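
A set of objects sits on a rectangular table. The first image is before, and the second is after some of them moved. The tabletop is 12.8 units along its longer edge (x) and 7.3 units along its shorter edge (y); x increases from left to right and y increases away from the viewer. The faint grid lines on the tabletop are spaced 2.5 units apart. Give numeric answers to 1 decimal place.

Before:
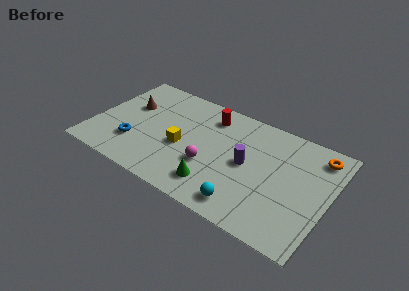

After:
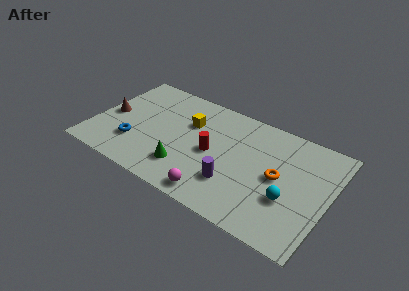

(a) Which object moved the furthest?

the orange torus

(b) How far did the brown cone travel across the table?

1.4

The brown cone moved from about (1.7, 4.6) to (0.8, 3.5), a distance of √(0.9² + 1.1²) ≈ 1.4.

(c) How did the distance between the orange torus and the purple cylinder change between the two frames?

-1.5

They were about 4.2 units apart before and 2.7 after — 1.5 units closer together.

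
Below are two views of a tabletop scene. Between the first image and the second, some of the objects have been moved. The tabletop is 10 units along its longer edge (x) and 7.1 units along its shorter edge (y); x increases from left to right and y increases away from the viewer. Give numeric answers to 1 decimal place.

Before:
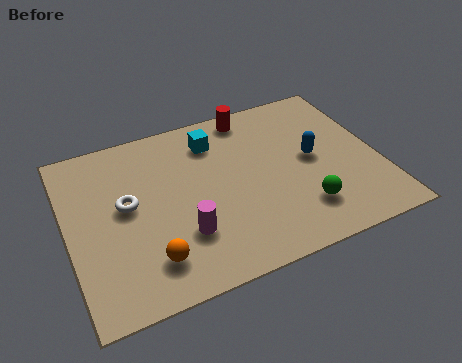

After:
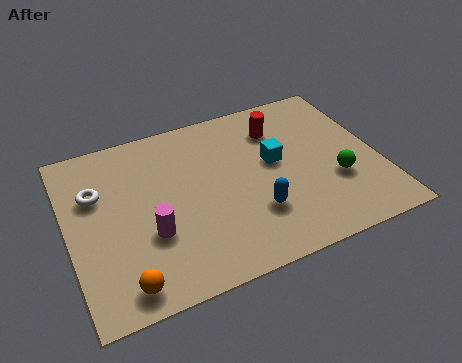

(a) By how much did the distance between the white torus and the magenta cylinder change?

+0.3

Before: roughly 2.4 units apart; after: 2.7. That's 0.3 units further apart.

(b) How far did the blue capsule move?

2.6

The blue capsule moved from about (7.9, 3.7) to (5.8, 2.1), a distance of √(2.1² + 1.6²) ≈ 2.6.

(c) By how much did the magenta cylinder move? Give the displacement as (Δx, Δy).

(-1.0, 0.4)

The magenta cylinder started near (3.5, 2.1) and ended near (2.5, 2.5).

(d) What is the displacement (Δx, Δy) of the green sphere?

(1.2, 0.8)

The green sphere started near (7.3, 1.7) and ended near (8.5, 2.5).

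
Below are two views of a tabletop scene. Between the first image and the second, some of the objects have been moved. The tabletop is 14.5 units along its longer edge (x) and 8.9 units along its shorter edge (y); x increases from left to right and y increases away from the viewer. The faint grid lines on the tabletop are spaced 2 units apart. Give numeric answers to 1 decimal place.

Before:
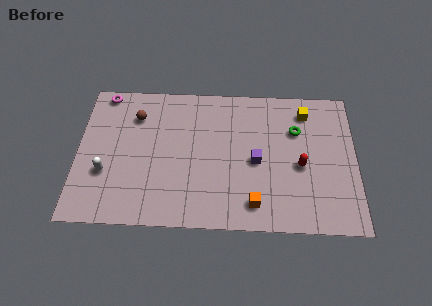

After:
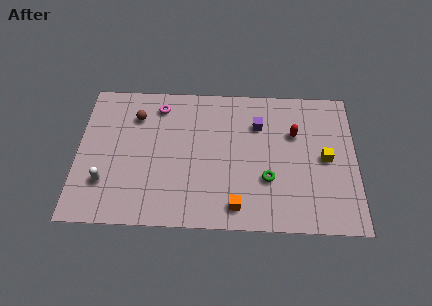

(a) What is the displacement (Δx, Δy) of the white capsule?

(0.0, -0.6)

From the two frames, the white capsule sits at roughly (1.5, 3.1) before and (1.5, 2.5) after.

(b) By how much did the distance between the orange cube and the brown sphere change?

-0.5

The distance was about 8.1 in the first image and 7.6 in the second, so they moved 0.5 units closer together.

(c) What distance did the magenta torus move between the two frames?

3.0

The magenta torus was near (1.3, 8.1) before and (4.2, 7.4) after, so it travelled √(2.9² + 0.7²) ≈ 3.0 units.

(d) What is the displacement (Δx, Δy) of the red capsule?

(-0.3, 2.0)

The red capsule started near (11.6, 3.9) and ended near (11.3, 5.9).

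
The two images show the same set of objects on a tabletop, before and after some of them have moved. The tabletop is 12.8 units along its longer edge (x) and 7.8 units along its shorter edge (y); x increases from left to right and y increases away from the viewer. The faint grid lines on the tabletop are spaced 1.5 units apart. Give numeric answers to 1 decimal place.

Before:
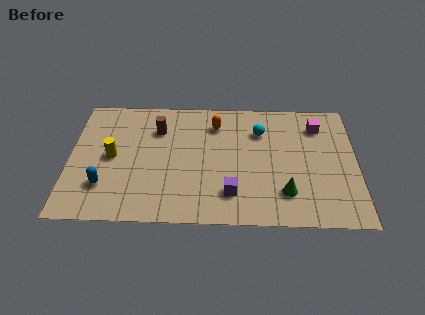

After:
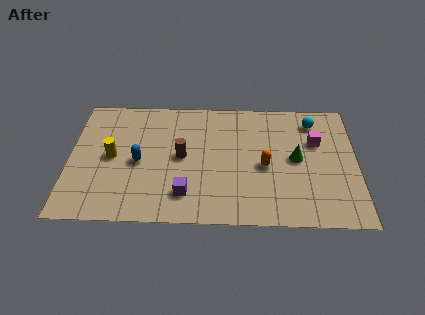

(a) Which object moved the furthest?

the orange capsule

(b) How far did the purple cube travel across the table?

2.0

From (7.2, 1.8) to (5.2, 1.7), the purple cube covered √(2.0² + 0.1²) ≈ 2.0 units.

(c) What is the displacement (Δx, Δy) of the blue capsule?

(1.5, 1.5)

From the two frames, the blue capsule sits at roughly (1.6, 2.1) before and (3.1, 3.6) after.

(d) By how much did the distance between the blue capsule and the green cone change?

-1.0

They were about 8.0 units apart before and 7.0 after — 1.0 units closer together.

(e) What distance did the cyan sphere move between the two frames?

2.5

The cyan sphere moved from about (8.5, 5.7) to (10.9, 6.4), a distance of √(2.4² + 0.7²) ≈ 2.5.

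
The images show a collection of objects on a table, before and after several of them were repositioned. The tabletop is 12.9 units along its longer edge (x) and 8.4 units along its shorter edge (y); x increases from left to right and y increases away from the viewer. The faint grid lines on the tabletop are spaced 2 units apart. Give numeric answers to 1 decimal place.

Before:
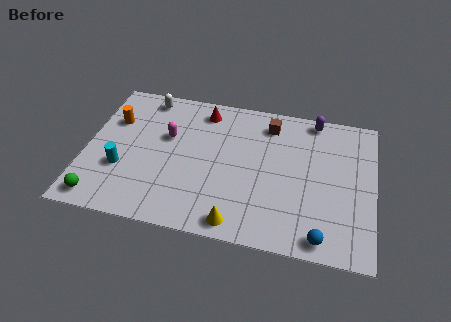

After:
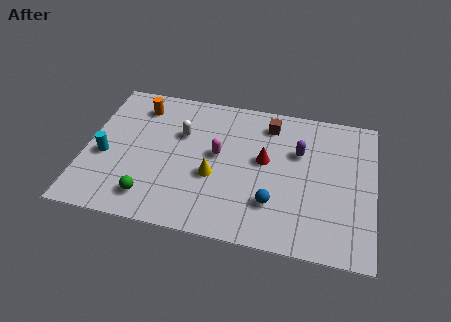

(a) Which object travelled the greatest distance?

the red cone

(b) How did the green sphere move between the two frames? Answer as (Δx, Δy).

(2.2, 0.5)

The green sphere started near (0.9, 1.0) and ended near (3.1, 1.5).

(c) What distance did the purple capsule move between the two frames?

2.2

The purple capsule moved from about (10.1, 7.6) to (9.5, 5.5), a distance of √(0.6² + 2.1²) ≈ 2.2.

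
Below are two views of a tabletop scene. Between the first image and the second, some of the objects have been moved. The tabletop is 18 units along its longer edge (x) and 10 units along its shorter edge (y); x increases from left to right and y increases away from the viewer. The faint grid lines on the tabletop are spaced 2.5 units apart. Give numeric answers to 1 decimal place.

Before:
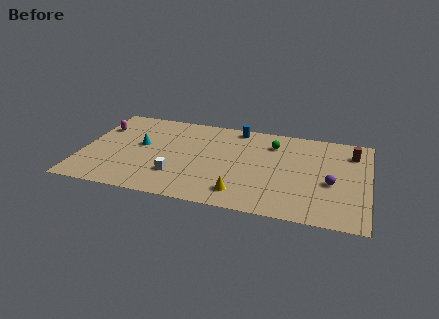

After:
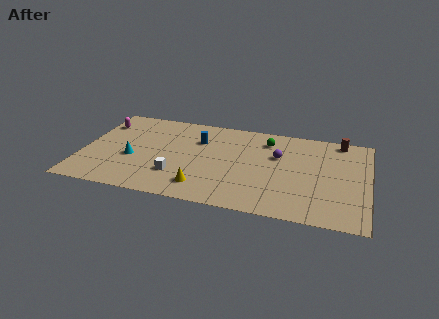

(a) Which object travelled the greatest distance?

the purple sphere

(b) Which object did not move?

the white cube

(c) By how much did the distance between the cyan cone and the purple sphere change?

-2.8

Before: roughly 12.2 units apart; after: 9.4. That's 2.8 units closer together.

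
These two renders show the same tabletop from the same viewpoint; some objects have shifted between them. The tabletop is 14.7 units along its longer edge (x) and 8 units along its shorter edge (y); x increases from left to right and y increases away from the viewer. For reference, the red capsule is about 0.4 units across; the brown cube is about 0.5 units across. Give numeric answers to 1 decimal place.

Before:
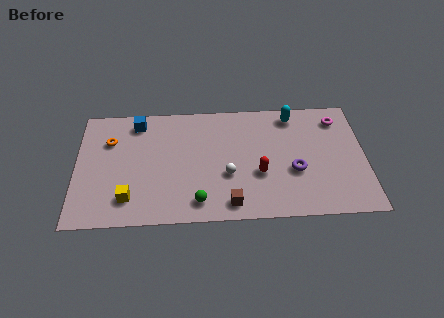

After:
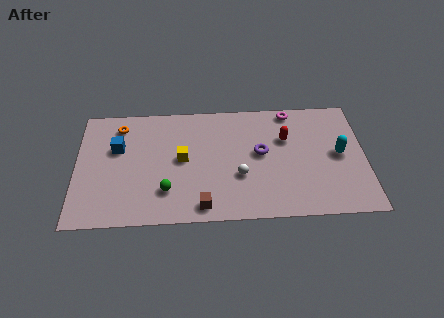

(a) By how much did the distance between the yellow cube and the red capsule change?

-1.3

They were about 6.7 units apart before and 5.4 after — 1.3 units closer together.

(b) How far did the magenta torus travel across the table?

2.5

The magenta torus moved from about (13.4, 6.5) to (11.0, 7.2), a distance of √(2.4² + 0.7²) ≈ 2.5.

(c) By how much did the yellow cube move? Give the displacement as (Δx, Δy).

(2.7, 2.5)

From the two frames, the yellow cube sits at roughly (2.7, 1.7) before and (5.4, 4.2) after.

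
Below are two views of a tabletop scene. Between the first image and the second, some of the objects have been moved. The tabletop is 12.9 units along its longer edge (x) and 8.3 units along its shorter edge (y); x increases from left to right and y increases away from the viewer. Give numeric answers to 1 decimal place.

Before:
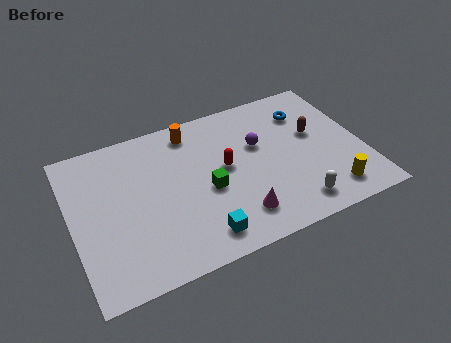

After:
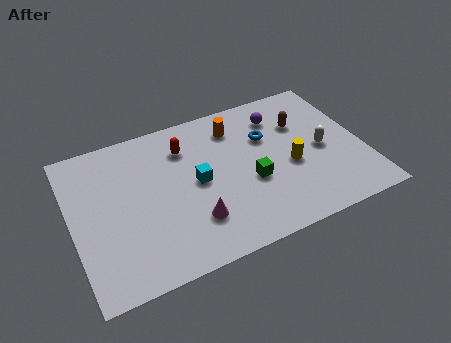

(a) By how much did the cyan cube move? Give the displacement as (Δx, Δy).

(0.2, 2.9)

The cyan cube started near (5.3, 1.3) and ended near (5.5, 4.2).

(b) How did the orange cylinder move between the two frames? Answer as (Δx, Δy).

(1.9, -0.5)

The orange cylinder started near (5.6, 7.1) and ended near (7.5, 6.6).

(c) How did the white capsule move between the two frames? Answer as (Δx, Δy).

(1.6, 2.6)

The white capsule started near (9.5, 1.3) and ended near (11.1, 3.9).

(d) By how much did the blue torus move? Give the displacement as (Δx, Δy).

(-1.9, -0.8)

The blue torus started near (10.7, 6.3) and ended near (8.8, 5.5).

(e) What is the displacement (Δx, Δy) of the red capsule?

(-1.6, 1.8)

The red capsule was at about (6.8, 4.5) and moved to about (5.2, 6.3).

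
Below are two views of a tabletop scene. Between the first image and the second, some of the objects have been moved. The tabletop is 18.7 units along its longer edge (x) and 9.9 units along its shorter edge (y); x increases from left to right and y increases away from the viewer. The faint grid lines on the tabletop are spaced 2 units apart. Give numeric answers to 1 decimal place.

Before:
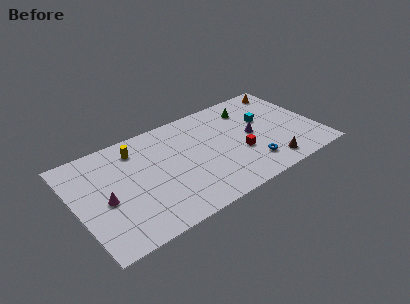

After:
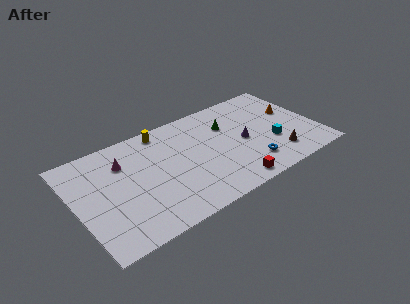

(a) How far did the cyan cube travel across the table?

2.6

The cyan cube moved from about (14.9, 6.1) to (15.1, 3.5), a distance of √(0.2² + 2.6²) ≈ 2.6.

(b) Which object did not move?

the blue torus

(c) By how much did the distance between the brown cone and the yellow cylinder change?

-1.0

They were about 11.4 units apart before and 10.4 after — 1.0 units closer together.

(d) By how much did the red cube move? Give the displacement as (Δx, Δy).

(-1.2, -2.6)

The red cube started near (12.5, 3.7) and ended near (11.3, 1.1).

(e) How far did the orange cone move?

2.6

The orange cone was near (17.2, 8.6) before and (17.2, 6.0) after, so it travelled √(0.0² + 2.6²) ≈ 2.6 units.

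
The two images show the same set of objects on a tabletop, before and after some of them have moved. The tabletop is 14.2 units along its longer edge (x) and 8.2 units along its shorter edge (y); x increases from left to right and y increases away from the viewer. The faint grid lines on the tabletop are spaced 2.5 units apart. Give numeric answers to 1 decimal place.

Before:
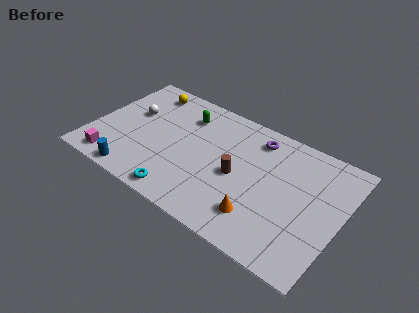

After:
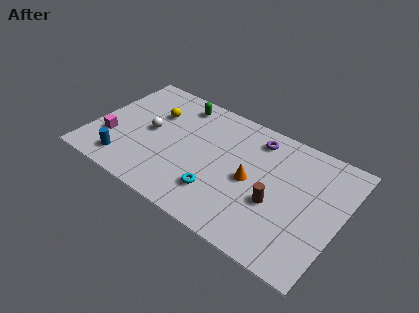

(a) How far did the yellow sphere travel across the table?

1.6

From (2.4, 7.0) to (3.2, 5.6), the yellow sphere covered √(0.8² + 1.4²) ≈ 1.6 units.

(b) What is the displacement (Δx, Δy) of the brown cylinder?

(2.3, -0.6)

From the two frames, the brown cylinder sits at roughly (8.4, 3.8) before and (10.7, 3.2) after.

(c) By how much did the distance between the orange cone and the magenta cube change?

-0.3

They were about 8.4 units apart before and 8.1 after — 0.3 units closer together.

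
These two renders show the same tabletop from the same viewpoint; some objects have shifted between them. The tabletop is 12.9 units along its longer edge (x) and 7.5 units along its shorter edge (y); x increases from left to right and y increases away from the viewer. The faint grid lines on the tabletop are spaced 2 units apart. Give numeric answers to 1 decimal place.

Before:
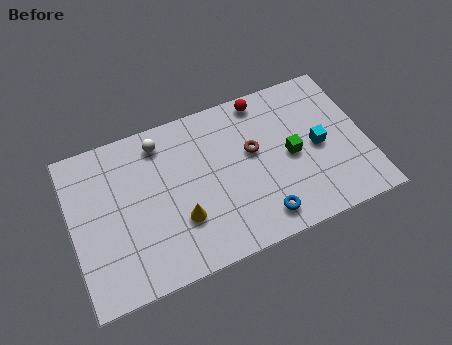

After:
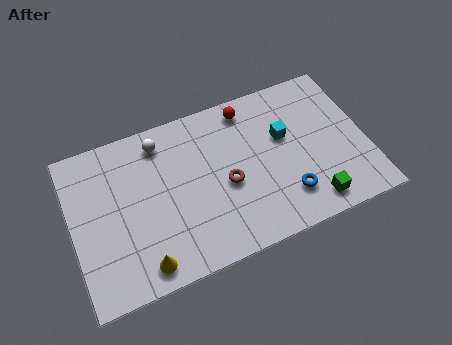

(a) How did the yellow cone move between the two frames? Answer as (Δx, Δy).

(-1.8, -1.4)

The yellow cone started near (4.6, 2.4) and ended near (2.8, 1.0).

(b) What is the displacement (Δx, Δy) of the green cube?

(0.6, -2.5)

From the two frames, the green cube sits at roughly (9.6, 3.6) before and (10.2, 1.1) after.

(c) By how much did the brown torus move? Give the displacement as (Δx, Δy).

(-1.3, -1.1)

The brown torus was at about (8.0, 4.4) and moved to about (6.7, 3.3).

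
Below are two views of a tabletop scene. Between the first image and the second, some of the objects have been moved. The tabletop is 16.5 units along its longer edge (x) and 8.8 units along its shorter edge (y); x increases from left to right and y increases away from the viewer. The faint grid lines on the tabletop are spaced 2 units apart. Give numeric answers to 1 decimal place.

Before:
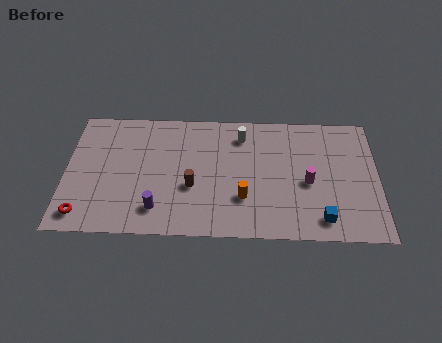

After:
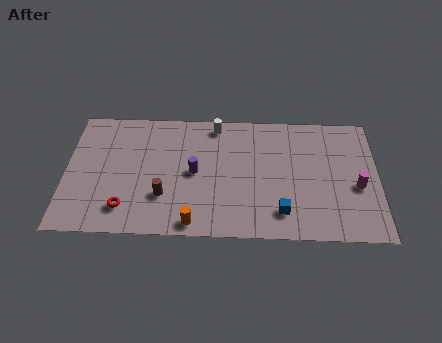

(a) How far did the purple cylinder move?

3.2

The purple cylinder was near (4.9, 1.8) before and (6.8, 4.4) after, so it travelled √(1.9² + 2.6²) ≈ 3.2 units.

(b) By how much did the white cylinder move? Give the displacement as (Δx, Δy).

(-1.4, 0.7)

The white cylinder started near (9.3, 7.1) and ended near (7.9, 7.8).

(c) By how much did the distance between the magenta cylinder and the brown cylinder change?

+4.1

Before: roughly 6.1 units apart; after: 10.2. That's 4.1 units further apart.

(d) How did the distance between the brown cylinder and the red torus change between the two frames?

-3.9

They were about 6.1 units apart before and 2.2 after — 3.9 units closer together.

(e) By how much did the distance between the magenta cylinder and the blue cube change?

+1.8

Before: roughly 2.6 units apart; after: 4.4. That's 1.8 units further apart.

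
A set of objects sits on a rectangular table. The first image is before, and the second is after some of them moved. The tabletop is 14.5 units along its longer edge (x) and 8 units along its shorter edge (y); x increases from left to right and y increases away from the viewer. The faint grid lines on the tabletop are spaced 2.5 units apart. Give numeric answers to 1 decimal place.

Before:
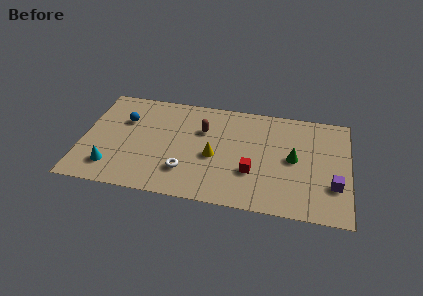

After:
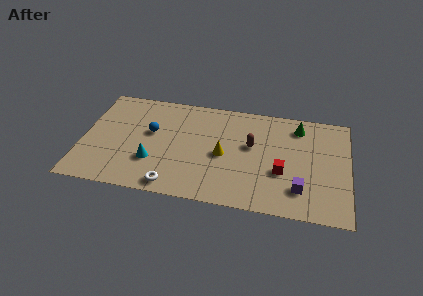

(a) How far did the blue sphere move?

1.7

The blue sphere was near (2.2, 5.4) before and (3.7, 4.7) after, so it travelled √(1.5² + 0.7²) ≈ 1.7 units.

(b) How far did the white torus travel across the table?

1.3

The white torus moved from about (5.7, 2.1) to (5.1, 0.9), a distance of √(0.6² + 1.2²) ≈ 1.3.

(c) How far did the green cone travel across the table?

2.5

The green cone moved from about (11.5, 4.1) to (11.7, 6.6), a distance of √(0.2² + 2.5²) ≈ 2.5.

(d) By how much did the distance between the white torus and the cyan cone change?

-2.0

The distance was about 4.0 in the first image and 2.0 in the second, so they moved 2.0 units closer together.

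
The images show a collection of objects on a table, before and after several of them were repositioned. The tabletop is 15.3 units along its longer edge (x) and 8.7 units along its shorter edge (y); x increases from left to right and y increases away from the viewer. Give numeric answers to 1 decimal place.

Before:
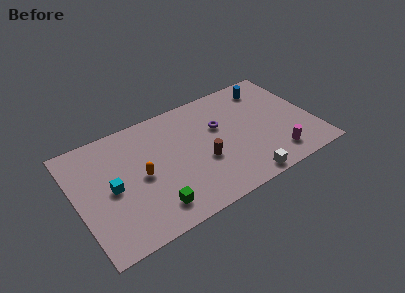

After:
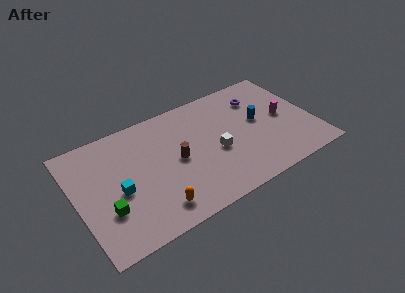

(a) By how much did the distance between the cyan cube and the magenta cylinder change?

+0.3

Before: roughly 10.6 units apart; after: 10.9. That's 0.3 units further apart.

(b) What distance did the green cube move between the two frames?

3.0

The green cube was near (4.5, 1.6) before and (1.7, 2.8) after, so it travelled √(2.8² + 1.2²) ≈ 3.0 units.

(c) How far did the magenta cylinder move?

3.0

From (12.5, 1.6) to (13.5, 4.4), the magenta cylinder covered √(1.0² + 2.8²) ≈ 3.0 units.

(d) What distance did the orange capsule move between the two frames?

2.7

The orange capsule moved from about (4.1, 4.2) to (4.6, 1.5), a distance of √(0.5² + 2.7²) ≈ 2.7.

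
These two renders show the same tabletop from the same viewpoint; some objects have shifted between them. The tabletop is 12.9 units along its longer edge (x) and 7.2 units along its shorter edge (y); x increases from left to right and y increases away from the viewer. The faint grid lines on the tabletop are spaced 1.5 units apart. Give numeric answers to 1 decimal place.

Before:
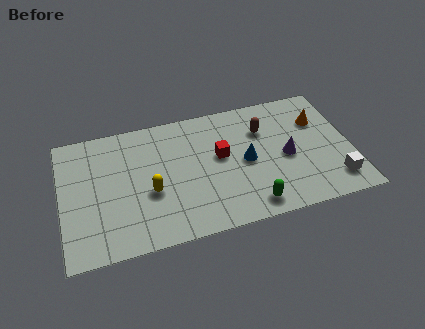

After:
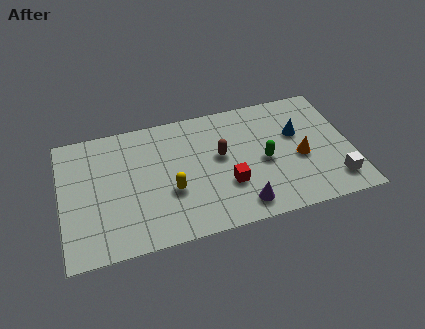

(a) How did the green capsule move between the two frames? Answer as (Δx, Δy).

(0.8, 2.3)

The green capsule was at about (8.2, 1.0) and moved to about (9.0, 3.3).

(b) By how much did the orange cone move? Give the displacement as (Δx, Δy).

(-1.0, -1.9)

The orange cone started near (11.6, 5.0) and ended near (10.6, 3.1).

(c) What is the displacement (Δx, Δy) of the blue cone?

(2.4, 1.0)

From the two frames, the blue cone sits at roughly (8.2, 3.5) before and (10.6, 4.5) after.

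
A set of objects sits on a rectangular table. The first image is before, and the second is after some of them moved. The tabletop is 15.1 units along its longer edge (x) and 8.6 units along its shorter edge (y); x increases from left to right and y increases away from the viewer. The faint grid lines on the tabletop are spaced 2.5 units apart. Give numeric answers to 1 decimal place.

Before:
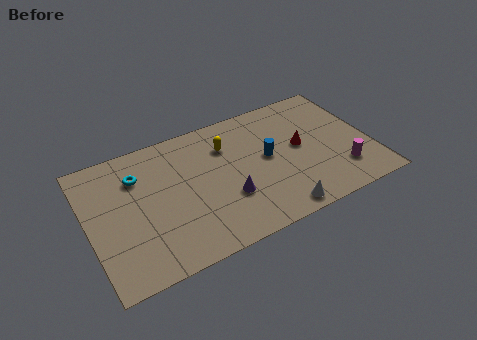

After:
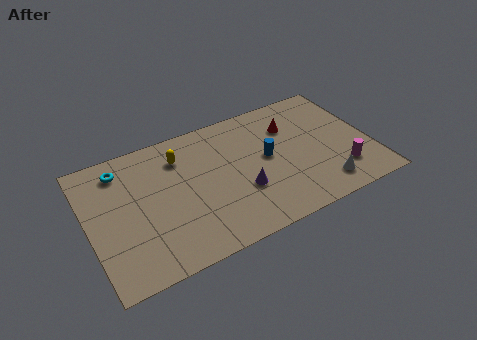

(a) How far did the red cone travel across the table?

1.6

The red cone moved from about (11.4, 4.6) to (11.1, 6.2), a distance of √(0.3² + 1.6²) ≈ 1.6.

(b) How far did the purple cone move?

0.8

The purple cone was near (7.2, 2.9) before and (8.0, 3.0) after, so it travelled √(0.8² + 0.1²) ≈ 0.8 units.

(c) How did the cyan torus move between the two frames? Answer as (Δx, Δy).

(-0.8, 0.8)

The cyan torus was at about (2.8, 6.3) and moved to about (2.0, 7.1).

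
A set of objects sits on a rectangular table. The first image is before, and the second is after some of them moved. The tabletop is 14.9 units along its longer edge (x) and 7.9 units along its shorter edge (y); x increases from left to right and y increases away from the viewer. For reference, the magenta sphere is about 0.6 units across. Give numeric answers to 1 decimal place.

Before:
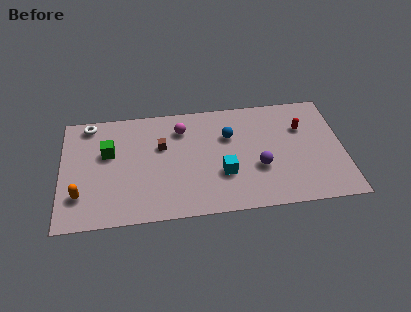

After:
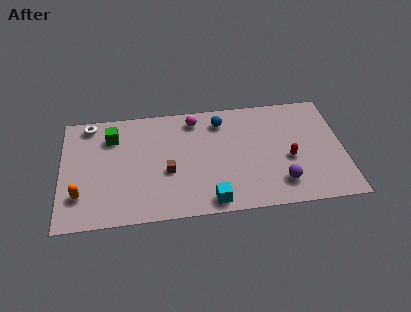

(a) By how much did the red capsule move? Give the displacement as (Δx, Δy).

(-0.8, -2.1)

From the two frames, the red capsule sits at roughly (12.8, 5.4) before and (12.0, 3.3) after.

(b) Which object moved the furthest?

the red capsule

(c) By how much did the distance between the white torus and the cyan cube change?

+0.6

They were about 8.2 units apart before and 8.8 after — 0.6 units further apart.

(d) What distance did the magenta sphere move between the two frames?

0.9

The magenta sphere moved from about (6.4, 6.1) to (7.1, 6.7), a distance of √(0.7² + 0.6²) ≈ 0.9.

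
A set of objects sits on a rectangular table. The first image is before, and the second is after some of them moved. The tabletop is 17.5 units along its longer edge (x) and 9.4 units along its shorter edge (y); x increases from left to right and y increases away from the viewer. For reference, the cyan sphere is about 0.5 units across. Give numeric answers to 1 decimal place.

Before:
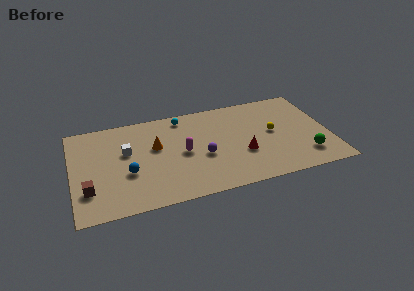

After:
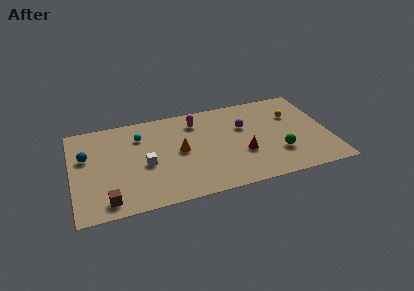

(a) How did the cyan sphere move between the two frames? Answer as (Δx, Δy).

(-3.0, -1.2)

The cyan sphere was at about (7.7, 8.2) and moved to about (4.7, 7.0).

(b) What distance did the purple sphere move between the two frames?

3.7

The purple sphere moved from about (8.8, 3.9) to (11.8, 6.1), a distance of √(3.0² + 2.2²) ≈ 3.7.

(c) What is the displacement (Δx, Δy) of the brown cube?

(1.2, -1.3)

The brown cube was at about (1.0, 2.6) and moved to about (2.2, 1.3).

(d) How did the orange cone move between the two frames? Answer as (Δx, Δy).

(1.6, -0.9)

The orange cone started near (5.7, 5.7) and ended near (7.3, 4.8).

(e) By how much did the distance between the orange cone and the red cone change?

-1.8

They were about 6.2 units apart before and 4.4 after — 1.8 units closer together.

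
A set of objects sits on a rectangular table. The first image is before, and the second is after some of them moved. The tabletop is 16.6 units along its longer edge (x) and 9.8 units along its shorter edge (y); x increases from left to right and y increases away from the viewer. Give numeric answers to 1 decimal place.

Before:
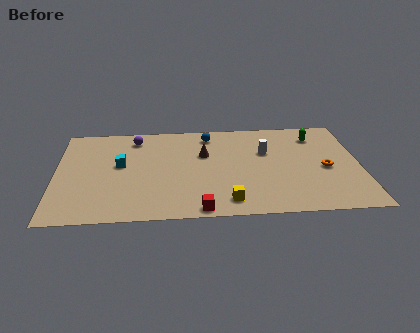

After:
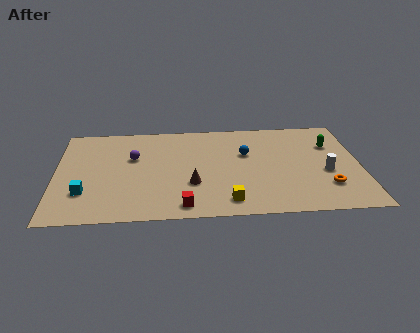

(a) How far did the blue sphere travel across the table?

2.9

The blue sphere was near (8.4, 8.3) before and (10.4, 6.2) after, so it travelled √(2.0² + 2.1²) ≈ 2.9 units.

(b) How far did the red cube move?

1.0

The red cube moved from about (7.8, 0.8) to (6.9, 1.2), a distance of √(0.9² + 0.4²) ≈ 1.0.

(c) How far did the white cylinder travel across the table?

3.9

The white cylinder was near (11.5, 6.3) before and (14.7, 4.0) after, so it travelled √(3.2² + 2.3²) ≈ 3.9 units.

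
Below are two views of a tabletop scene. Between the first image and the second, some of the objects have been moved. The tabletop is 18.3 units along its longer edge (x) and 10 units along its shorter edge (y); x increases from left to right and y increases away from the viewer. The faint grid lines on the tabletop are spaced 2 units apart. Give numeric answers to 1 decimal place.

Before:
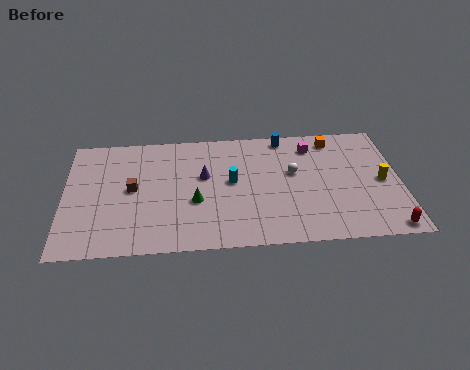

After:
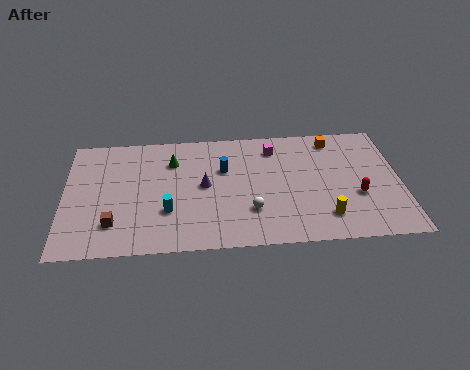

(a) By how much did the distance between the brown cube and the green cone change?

+2.3

Before: roughly 3.6 units apart; after: 5.9. That's 2.3 units further apart.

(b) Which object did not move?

the orange cube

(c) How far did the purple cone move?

0.8

From (7.6, 6.0) to (7.6, 5.2), the purple cone covered √(0.0² + 0.8²) ≈ 0.8 units.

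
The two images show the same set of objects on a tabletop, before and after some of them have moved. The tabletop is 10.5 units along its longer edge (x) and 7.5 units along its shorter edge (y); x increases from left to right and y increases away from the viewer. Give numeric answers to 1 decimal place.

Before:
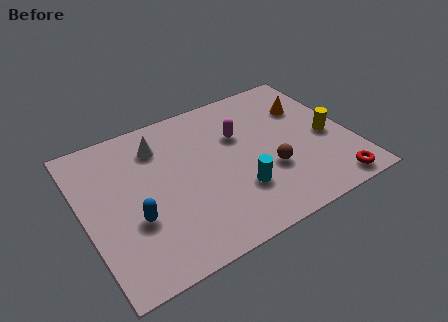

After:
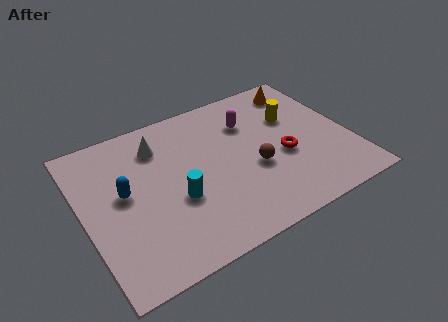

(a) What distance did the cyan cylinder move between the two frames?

2.4

The cyan cylinder moved from about (5.8, 2.2) to (3.5, 2.9), a distance of √(2.3² + 0.7²) ≈ 2.4.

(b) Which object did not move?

the white cone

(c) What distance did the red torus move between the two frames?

2.7

From (9.3, 0.8) to (7.8, 3.1), the red torus covered √(1.5² + 2.3²) ≈ 2.7 units.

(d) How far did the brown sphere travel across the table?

0.6

The brown sphere was near (7.1, 2.6) before and (6.6, 3.0) after, so it travelled √(0.5² + 0.4²) ≈ 0.6 units.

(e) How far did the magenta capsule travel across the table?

0.7

From (6.3, 4.9) to (6.8, 5.4), the magenta capsule covered √(0.5² + 0.5²) ≈ 0.7 units.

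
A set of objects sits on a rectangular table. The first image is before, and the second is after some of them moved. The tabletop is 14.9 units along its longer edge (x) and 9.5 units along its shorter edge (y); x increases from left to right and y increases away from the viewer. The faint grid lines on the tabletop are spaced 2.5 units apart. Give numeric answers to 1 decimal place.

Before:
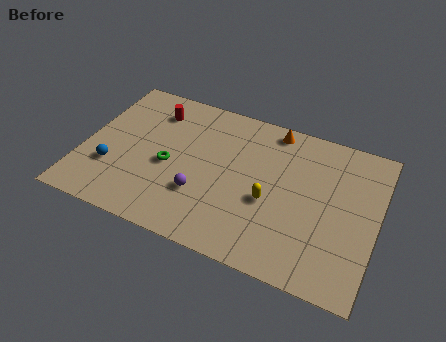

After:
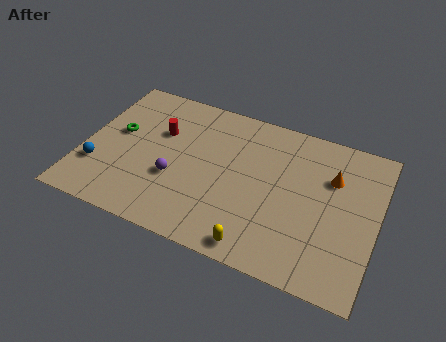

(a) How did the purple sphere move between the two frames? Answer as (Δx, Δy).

(-1.4, 0.5)

The purple sphere was at about (6.2, 3.0) and moved to about (4.8, 3.5).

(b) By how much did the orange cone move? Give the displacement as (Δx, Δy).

(3.2, -2.0)

From the two frames, the orange cone sits at roughly (9.3, 8.5) before and (12.5, 6.5) after.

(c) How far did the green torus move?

3.0

The green torus was near (4.4, 4.2) before and (1.6, 5.4) after, so it travelled √(2.8² + 1.2²) ≈ 3.0 units.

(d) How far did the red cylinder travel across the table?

1.4

The red cylinder moved from about (3.2, 7.5) to (3.7, 6.2), a distance of √(0.5² + 1.3²) ≈ 1.4.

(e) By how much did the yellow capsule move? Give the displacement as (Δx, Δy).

(-0.3, -2.9)

From the two frames, the yellow capsule sits at roughly (9.6, 3.9) before and (9.3, 1.0) after.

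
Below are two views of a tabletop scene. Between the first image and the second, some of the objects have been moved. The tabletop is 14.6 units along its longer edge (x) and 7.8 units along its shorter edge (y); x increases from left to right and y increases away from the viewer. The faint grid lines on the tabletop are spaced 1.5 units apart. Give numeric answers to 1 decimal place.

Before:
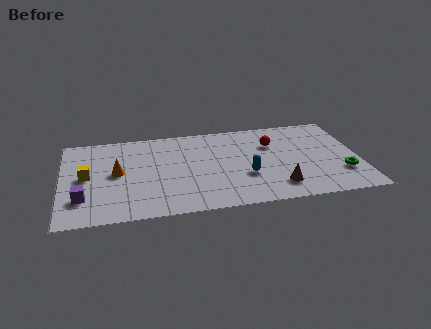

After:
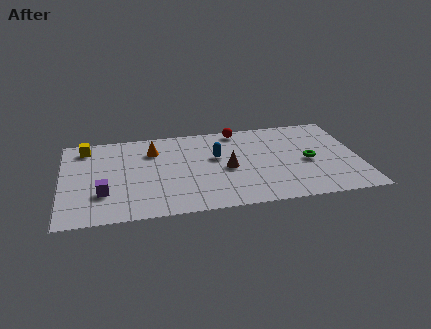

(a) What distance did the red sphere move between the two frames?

2.3

The red sphere was near (10.4, 5.4) before and (8.8, 7.0) after, so it travelled √(1.6² + 1.6²) ≈ 2.3 units.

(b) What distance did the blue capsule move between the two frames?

2.4

The blue capsule moved from about (9.0, 2.8) to (7.6, 4.7), a distance of √(1.4² + 1.9²) ≈ 2.4.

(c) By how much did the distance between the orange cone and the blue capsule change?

-3.1

They were about 6.4 units apart before and 3.3 after — 3.1 units closer together.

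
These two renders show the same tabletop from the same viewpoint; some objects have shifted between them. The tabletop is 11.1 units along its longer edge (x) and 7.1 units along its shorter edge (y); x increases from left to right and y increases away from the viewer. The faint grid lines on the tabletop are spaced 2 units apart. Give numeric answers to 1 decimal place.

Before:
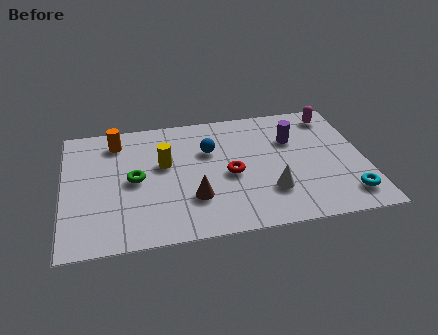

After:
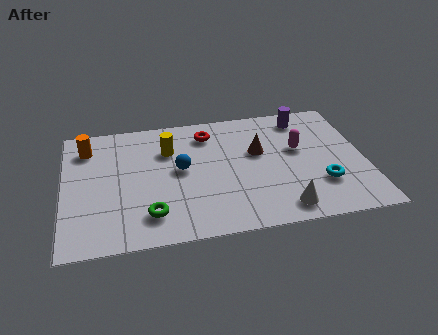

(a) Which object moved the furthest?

the brown cone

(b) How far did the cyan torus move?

1.2

The cyan torus was near (10.3, 1.3) before and (9.4, 2.1) after, so it travelled √(0.9² + 0.8²) ≈ 1.2 units.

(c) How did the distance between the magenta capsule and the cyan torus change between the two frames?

-2.5

They were about 4.7 units apart before and 2.2 after — 2.5 units closer together.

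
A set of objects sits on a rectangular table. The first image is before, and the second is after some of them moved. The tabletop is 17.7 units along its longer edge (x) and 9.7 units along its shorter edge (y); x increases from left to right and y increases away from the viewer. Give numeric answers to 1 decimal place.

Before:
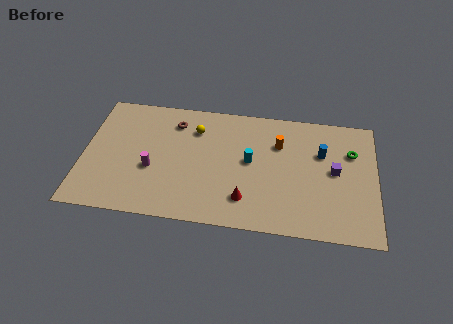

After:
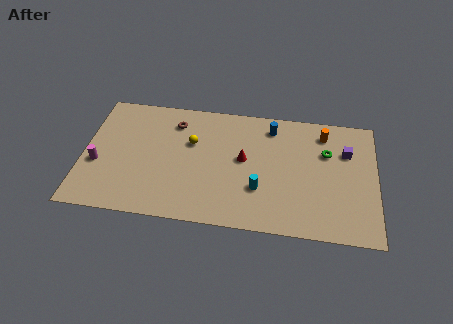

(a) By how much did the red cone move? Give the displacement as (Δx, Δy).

(-0.2, 3.1)

From the two frames, the red cone sits at roughly (9.9, 2.2) before and (9.7, 5.3) after.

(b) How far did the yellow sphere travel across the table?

1.1

The yellow sphere moved from about (6.7, 7.3) to (6.5, 6.2), a distance of √(0.2² + 1.1²) ≈ 1.1.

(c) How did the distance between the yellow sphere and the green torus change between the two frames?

-1.3

Before: roughly 9.5 units apart; after: 8.2. That's 1.3 units closer together.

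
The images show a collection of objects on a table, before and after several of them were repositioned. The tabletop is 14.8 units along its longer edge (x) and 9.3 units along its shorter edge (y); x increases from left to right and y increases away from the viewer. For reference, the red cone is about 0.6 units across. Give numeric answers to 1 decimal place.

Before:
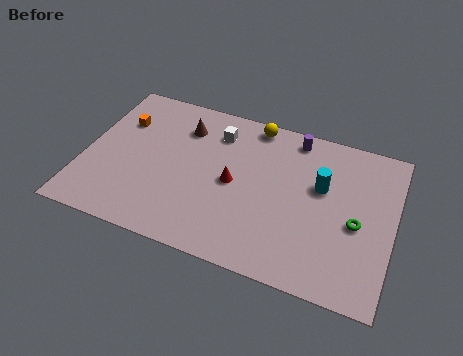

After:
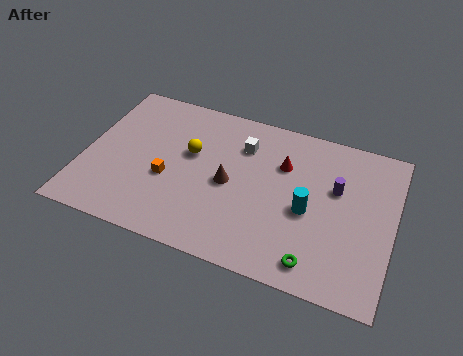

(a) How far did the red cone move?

2.9

The red cone moved from about (7.2, 4.5) to (9.4, 6.4), a distance of √(2.2² + 1.9²) ≈ 2.9.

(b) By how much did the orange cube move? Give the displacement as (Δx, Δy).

(2.6, -2.8)

From the two frames, the orange cube sits at roughly (1.5, 6.5) before and (4.1, 3.7) after.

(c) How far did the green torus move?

3.3

The green torus was near (13.1, 4.1) before and (11.4, 1.3) after, so it travelled √(1.7² + 2.8²) ≈ 3.3 units.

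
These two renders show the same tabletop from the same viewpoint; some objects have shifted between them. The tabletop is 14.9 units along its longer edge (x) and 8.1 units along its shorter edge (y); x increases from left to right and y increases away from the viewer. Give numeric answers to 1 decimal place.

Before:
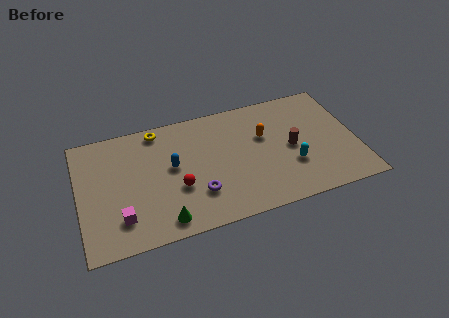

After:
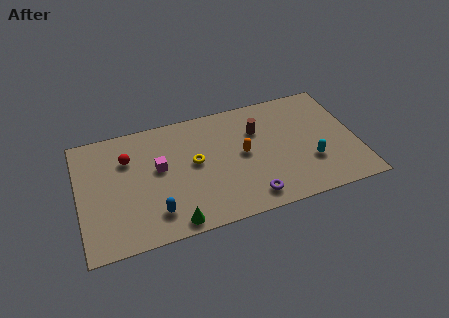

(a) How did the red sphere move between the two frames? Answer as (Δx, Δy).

(-2.5, 2.7)

From the two frames, the red sphere sits at roughly (5.2, 3.0) before and (2.7, 5.7) after.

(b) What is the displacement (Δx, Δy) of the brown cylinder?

(-1.7, 1.7)

The brown cylinder was at about (11.4, 3.9) and moved to about (9.7, 5.6).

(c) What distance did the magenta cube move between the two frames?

3.5

The magenta cube moved from about (2.1, 1.9) to (4.3, 4.6), a distance of √(2.2² + 2.7²) ≈ 3.5.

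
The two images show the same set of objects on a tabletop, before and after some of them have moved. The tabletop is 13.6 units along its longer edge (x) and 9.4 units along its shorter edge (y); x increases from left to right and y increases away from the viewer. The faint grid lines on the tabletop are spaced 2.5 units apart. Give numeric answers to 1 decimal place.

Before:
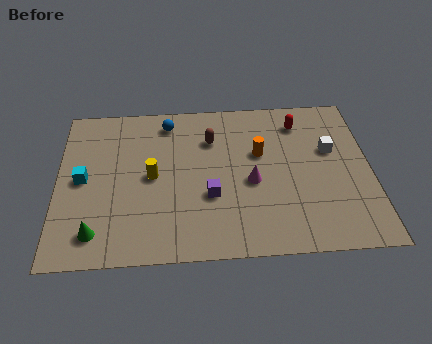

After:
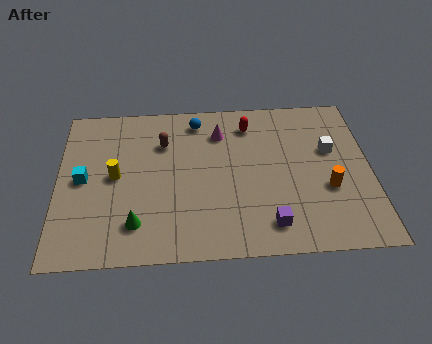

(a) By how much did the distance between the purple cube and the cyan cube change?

+2.9

Before: roughly 5.7 units apart; after: 8.6. That's 2.9 units further apart.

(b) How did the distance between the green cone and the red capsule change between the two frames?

-3.2

Before: roughly 10.7 units apart; after: 7.5. That's 3.2 units closer together.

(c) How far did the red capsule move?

2.2

The red capsule was near (10.6, 7.6) before and (8.4, 7.6) after, so it travelled √(2.2² + 0.0²) ≈ 2.2 units.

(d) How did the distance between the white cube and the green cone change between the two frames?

-1.7

Before: roughly 11.0 units apart; after: 9.3. That's 1.7 units closer together.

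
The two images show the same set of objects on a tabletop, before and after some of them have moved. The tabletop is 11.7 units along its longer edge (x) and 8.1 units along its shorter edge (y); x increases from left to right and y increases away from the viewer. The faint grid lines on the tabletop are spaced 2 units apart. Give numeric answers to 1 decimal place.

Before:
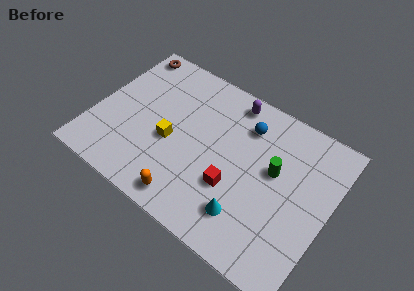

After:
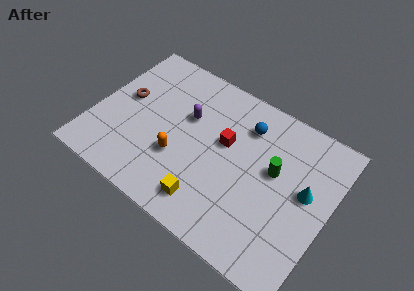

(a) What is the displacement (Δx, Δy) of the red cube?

(-0.8, 2.0)

The red cube started near (7.2, 2.8) and ended near (6.4, 4.8).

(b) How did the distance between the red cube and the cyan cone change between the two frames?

+2.8

They were about 1.3 units apart before and 4.1 after — 2.8 units further apart.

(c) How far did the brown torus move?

2.7

From (0.9, 7.2) to (1.3, 4.5), the brown torus covered √(0.4² + 2.7²) ≈ 2.7 units.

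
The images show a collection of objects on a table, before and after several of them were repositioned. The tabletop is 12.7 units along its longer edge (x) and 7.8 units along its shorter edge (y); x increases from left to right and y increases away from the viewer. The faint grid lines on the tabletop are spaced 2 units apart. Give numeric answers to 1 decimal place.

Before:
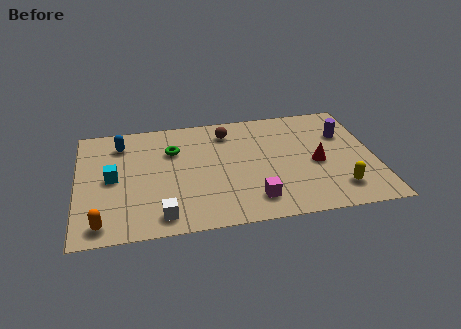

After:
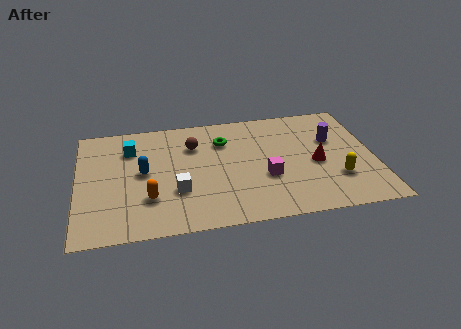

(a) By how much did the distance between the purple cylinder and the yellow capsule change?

-1.0

Before: roughly 3.7 units apart; after: 2.7. That's 1.0 units closer together.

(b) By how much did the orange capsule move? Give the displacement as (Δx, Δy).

(2.0, 1.3)

The orange capsule started near (1.0, 1.0) and ended near (3.0, 2.3).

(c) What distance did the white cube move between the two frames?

1.7

From (3.5, 1.1) to (4.2, 2.6), the white cube covered √(0.7² + 1.5²) ≈ 1.7 units.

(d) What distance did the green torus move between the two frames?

2.2

The green torus moved from about (4.1, 5.4) to (6.3, 5.7), a distance of √(2.2² + 0.3²) ≈ 2.2.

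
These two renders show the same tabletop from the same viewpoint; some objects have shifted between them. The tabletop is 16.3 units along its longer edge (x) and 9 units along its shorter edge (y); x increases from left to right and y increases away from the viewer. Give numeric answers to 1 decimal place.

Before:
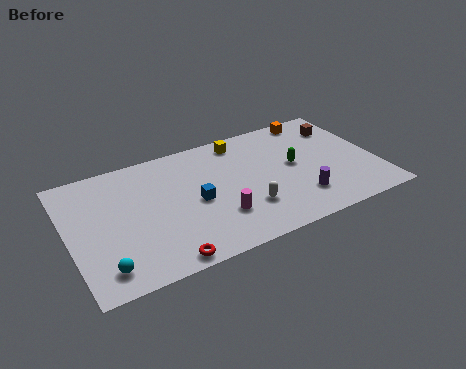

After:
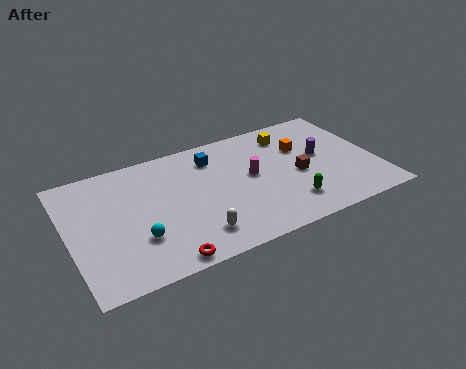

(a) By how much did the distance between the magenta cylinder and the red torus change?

+3.0

The distance was about 3.6 in the first image and 6.6 in the second, so they moved 3.0 units further apart.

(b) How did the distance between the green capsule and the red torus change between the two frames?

-1.6

The distance was about 8.5 in the first image and 6.9 in the second, so they moved 1.6 units closer together.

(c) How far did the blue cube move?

3.2

The blue cube was near (6.6, 4.2) before and (7.9, 7.1) after, so it travelled √(1.3² + 2.9²) ≈ 3.2 units.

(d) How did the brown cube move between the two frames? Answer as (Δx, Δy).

(-2.8, -2.9)

The brown cube was at about (14.9, 6.9) and moved to about (12.1, 4.0).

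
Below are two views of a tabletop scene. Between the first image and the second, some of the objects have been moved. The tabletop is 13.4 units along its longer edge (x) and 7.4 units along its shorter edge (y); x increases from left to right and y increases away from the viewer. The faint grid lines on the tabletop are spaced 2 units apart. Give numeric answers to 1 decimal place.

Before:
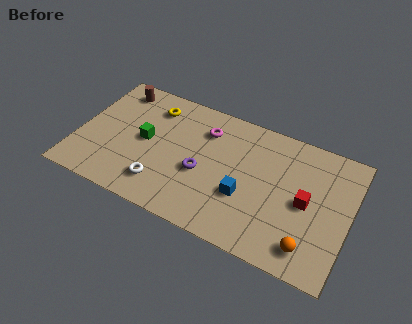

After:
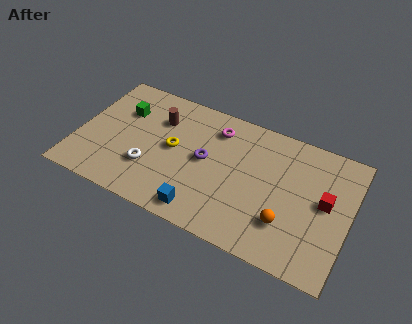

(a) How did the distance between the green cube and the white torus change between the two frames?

+0.8

They were about 2.5 units apart before and 3.3 after — 0.8 units further apart.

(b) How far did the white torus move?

1.0

From (4.4, 1.6) to (3.7, 2.3), the white torus covered √(0.7² + 0.7²) ≈ 1.0 units.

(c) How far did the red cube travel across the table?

1.0

The red cube was near (11.3, 3.6) before and (12.2, 4.0) after, so it travelled √(0.9² + 0.4²) ≈ 1.0 units.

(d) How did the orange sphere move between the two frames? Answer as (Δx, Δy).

(-1.2, 0.8)

From the two frames, the orange sphere sits at roughly (11.7, 1.3) before and (10.5, 2.1) after.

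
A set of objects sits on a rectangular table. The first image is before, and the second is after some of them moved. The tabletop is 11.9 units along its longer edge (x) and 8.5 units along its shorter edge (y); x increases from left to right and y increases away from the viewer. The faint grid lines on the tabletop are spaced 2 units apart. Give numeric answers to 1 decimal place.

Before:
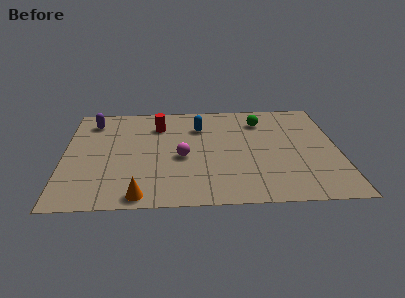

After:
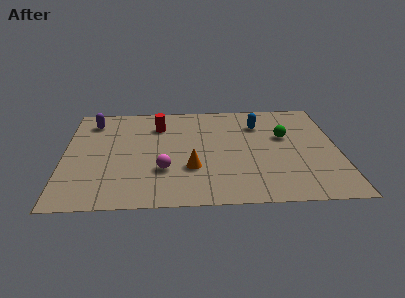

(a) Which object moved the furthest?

the orange cone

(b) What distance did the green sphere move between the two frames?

1.7

From (8.6, 6.6) to (9.6, 5.2), the green sphere covered √(1.0² + 1.4²) ≈ 1.7 units.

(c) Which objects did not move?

the purple capsule and the red cylinder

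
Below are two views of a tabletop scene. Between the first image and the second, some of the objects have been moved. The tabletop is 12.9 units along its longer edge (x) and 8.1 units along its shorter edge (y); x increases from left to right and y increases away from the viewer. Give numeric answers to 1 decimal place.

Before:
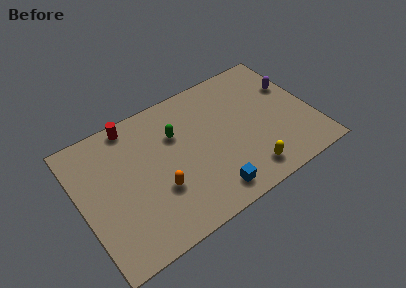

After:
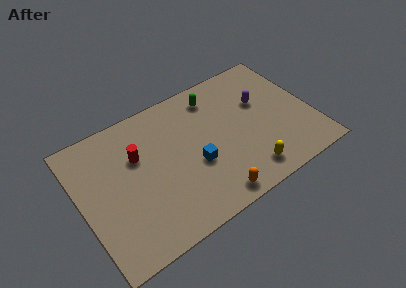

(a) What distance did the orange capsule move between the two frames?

3.2

The orange capsule moved from about (4.1, 2.8) to (6.7, 0.9), a distance of √(2.6² + 1.9²) ≈ 3.2.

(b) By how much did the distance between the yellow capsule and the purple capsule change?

-1.1

They were about 5.2 units apart before and 4.1 after — 1.1 units closer together.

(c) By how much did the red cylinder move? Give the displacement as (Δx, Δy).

(0.0, -2.0)

The red cylinder started near (3.3, 7.3) and ended near (3.3, 5.3).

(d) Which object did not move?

the yellow capsule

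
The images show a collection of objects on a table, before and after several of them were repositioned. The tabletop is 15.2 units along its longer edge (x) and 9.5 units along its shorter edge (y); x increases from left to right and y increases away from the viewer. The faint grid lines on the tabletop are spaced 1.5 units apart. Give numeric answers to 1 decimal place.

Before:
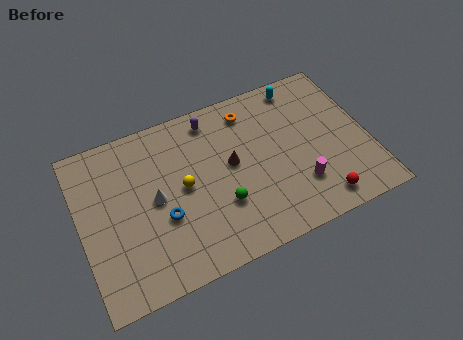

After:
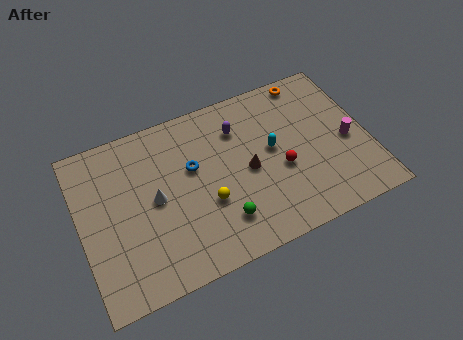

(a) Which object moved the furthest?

the cyan capsule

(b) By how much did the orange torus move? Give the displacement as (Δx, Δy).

(3.3, 0.7)

From the two frames, the orange torus sits at roughly (9.3, 7.9) before and (12.6, 8.6) after.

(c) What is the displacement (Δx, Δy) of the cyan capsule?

(-1.9, -3.2)

The cyan capsule started near (12.1, 8.4) and ended near (10.2, 5.2).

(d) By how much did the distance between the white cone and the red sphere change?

-2.3

They were about 9.0 units apart before and 6.7 after — 2.3 units closer together.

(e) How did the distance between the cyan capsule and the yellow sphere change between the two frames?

-3.5

They were about 7.6 units apart before and 4.1 after — 3.5 units closer together.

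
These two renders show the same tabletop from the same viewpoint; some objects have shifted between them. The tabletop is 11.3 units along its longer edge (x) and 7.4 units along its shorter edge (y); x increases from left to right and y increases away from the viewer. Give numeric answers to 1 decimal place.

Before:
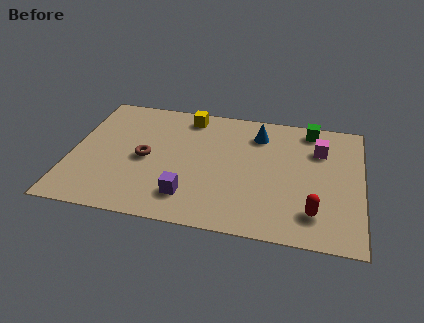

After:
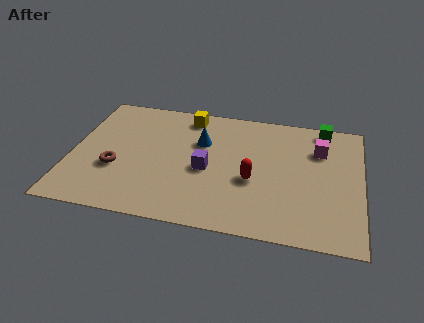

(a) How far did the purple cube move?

1.8

The purple cube moved from about (4.7, 1.6) to (5.3, 3.3), a distance of √(0.6² + 1.7²) ≈ 1.8.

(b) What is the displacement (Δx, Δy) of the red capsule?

(-2.4, 1.4)

The red capsule was at about (9.5, 1.6) and moved to about (7.1, 3.0).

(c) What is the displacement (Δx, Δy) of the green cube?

(0.5, 0.1)

The green cube started near (9.2, 6.5) and ended near (9.7, 6.6).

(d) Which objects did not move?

the magenta cube and the yellow cube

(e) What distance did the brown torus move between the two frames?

1.4

From (2.9, 3.5) to (1.8, 2.7), the brown torus covered √(1.1² + 0.8²) ≈ 1.4 units.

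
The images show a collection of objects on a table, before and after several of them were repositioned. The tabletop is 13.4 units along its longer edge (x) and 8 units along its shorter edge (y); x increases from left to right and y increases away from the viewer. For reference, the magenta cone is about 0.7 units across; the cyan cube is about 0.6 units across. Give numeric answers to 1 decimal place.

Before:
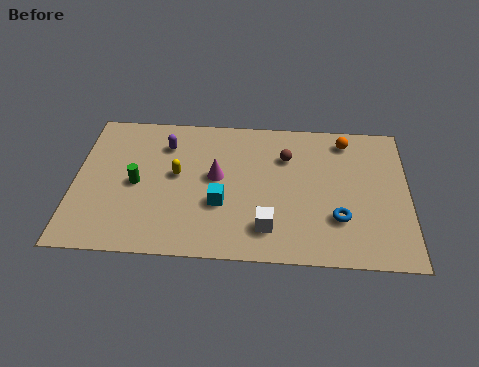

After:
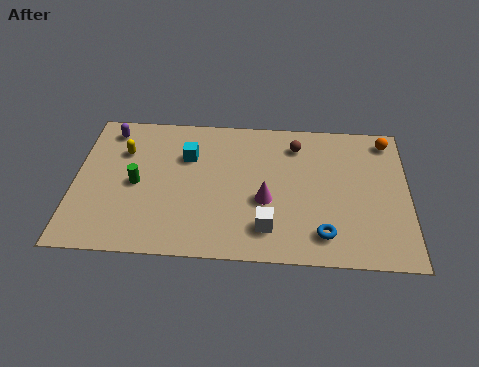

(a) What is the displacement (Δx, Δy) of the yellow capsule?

(-2.2, 1.2)

The yellow capsule was at about (4.1, 4.4) and moved to about (1.9, 5.6).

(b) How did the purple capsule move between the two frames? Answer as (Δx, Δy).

(-2.3, 0.7)

From the two frames, the purple capsule sits at roughly (3.6, 6.1) before and (1.3, 6.8) after.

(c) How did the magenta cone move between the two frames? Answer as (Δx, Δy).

(2.0, -1.2)

The magenta cone was at about (5.7, 4.4) and moved to about (7.7, 3.2).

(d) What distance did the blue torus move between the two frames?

1.1

From (10.6, 2.4) to (10.0, 1.5), the blue torus covered √(0.6² + 0.9²) ≈ 1.1 units.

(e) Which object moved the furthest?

the cyan cube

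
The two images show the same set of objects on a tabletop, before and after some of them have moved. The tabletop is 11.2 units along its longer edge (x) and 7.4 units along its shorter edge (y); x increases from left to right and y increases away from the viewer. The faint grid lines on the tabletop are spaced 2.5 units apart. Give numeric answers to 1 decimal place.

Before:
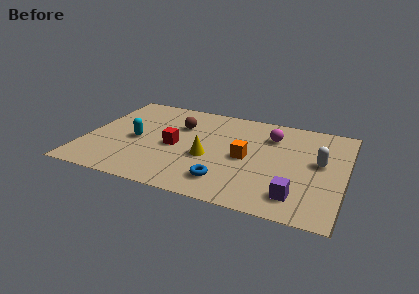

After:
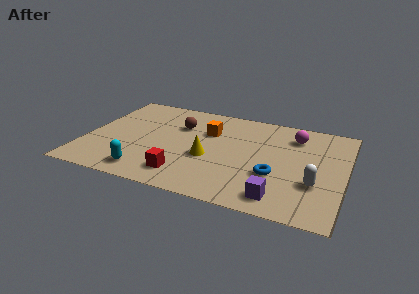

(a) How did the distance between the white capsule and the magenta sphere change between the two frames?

+0.9

The distance was about 2.6 in the first image and 3.5 in the second, so they moved 0.9 units further apart.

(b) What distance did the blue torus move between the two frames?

2.3

From (6.3, 1.5) to (8.3, 2.6), the blue torus covered √(2.0² + 1.1²) ≈ 2.3 units.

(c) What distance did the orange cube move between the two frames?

2.3

The orange cube was near (7.0, 3.5) before and (5.2, 5.0) after, so it travelled √(1.8² + 1.5²) ≈ 2.3 units.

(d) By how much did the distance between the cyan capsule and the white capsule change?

-0.7

The distance was about 7.9 in the first image and 7.2 in the second, so they moved 0.7 units closer together.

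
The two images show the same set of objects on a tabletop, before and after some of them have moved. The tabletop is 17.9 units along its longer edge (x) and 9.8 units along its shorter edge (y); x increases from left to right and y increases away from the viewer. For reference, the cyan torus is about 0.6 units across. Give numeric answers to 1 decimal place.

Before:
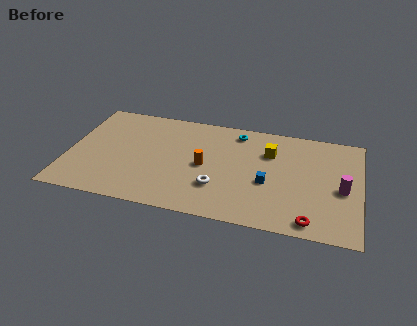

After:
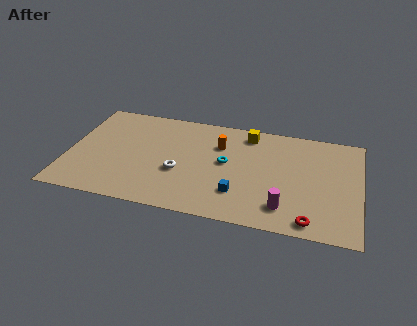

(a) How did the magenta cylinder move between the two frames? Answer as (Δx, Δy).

(-3.4, -2.4)

The magenta cylinder started near (16.8, 4.4) and ended near (13.4, 2.0).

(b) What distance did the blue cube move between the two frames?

2.2

The blue cube was near (12.3, 4.0) before and (10.6, 2.6) after, so it travelled √(1.7² + 1.4²) ≈ 2.2 units.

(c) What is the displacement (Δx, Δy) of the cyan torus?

(-0.5, -3.1)

The cyan torus was at about (10.2, 8.4) and moved to about (9.7, 5.3).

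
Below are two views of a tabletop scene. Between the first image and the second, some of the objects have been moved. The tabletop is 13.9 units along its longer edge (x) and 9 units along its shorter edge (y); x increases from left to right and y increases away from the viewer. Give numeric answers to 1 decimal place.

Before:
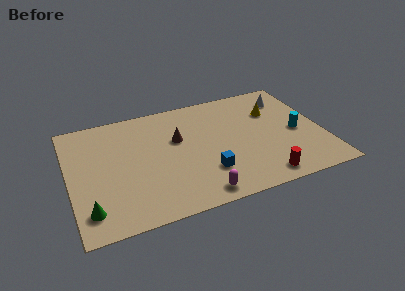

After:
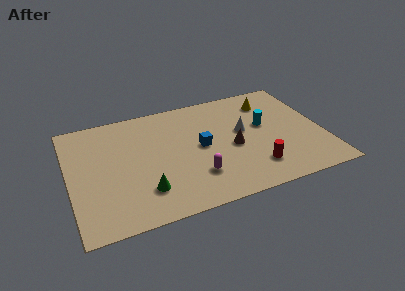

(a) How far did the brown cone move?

3.3

The brown cone moved from about (6.0, 5.6) to (8.9, 4.0), a distance of √(2.9² + 1.6²) ≈ 3.3.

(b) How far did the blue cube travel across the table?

2.1

The blue cube moved from about (7.3, 2.5) to (7.2, 4.6), a distance of √(0.1² + 2.1²) ≈ 2.1.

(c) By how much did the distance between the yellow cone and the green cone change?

-2.5

The distance was about 11.4 in the first image and 8.9 in the second, so they moved 2.5 units closer together.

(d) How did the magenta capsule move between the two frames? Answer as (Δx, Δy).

(0.0, 1.4)

The magenta capsule was at about (6.7, 1.0) and moved to about (6.7, 2.4).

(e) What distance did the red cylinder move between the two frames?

0.9

The red cylinder was near (10.2, 1.1) before and (9.9, 2.0) after, so it travelled √(0.3² + 0.9²) ≈ 0.9 units.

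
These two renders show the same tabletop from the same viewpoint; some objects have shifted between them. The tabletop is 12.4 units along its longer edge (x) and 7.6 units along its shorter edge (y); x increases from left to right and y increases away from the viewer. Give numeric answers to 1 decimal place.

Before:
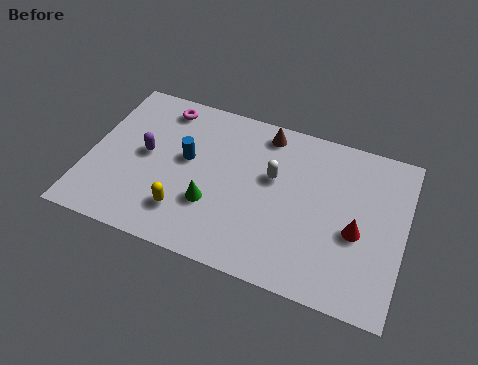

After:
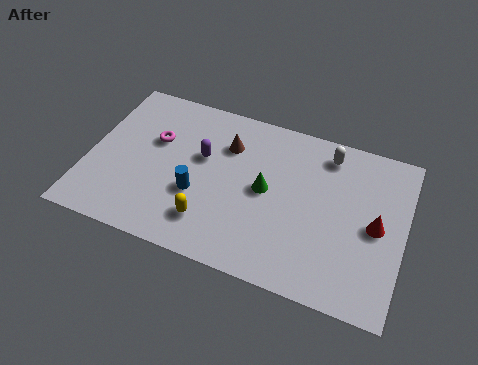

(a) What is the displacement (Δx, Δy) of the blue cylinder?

(0.6, -1.5)

The blue cylinder was at about (3.8, 4.3) and moved to about (4.4, 2.8).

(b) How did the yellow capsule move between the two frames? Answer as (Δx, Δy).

(1.0, -0.1)

The yellow capsule was at about (4.0, 1.8) and moved to about (5.0, 1.7).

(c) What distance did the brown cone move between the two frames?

1.8

The brown cone moved from about (6.7, 6.6) to (5.3, 5.5), a distance of √(1.4² + 1.1²) ≈ 1.8.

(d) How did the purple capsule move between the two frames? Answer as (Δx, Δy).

(2.2, 0.6)

The purple capsule was at about (2.2, 4.0) and moved to about (4.4, 4.6).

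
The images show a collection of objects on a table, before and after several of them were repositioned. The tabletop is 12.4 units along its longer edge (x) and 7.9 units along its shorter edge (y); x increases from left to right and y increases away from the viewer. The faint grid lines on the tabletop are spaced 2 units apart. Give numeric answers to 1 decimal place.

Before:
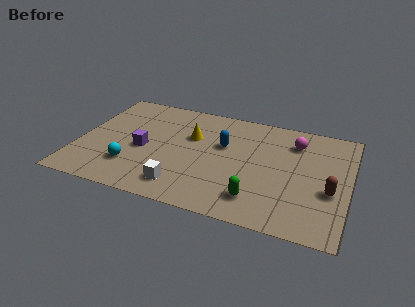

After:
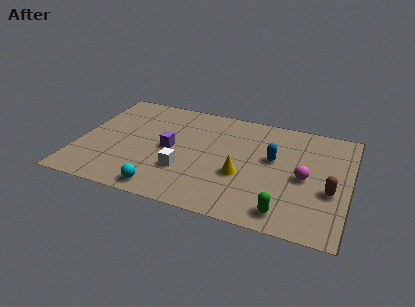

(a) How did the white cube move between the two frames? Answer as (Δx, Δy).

(0.0, 1.1)

The white cube started near (5.0, 1.4) and ended near (5.0, 2.5).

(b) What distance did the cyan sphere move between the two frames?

2.0

From (2.6, 2.1) to (4.2, 0.9), the cyan sphere covered √(1.6² + 1.2²) ≈ 2.0 units.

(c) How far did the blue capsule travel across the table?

2.3

From (6.6, 4.9) to (8.9, 4.6), the blue capsule covered √(2.3² + 0.3²) ≈ 2.3 units.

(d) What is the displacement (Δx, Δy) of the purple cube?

(1.2, 0.4)

From the two frames, the purple cube sits at roughly (3.0, 3.5) before and (4.2, 3.9) after.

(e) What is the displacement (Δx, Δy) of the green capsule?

(1.3, -0.5)

The green capsule started near (8.4, 1.6) and ended near (9.7, 1.1).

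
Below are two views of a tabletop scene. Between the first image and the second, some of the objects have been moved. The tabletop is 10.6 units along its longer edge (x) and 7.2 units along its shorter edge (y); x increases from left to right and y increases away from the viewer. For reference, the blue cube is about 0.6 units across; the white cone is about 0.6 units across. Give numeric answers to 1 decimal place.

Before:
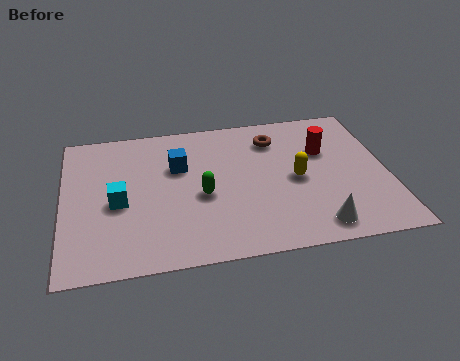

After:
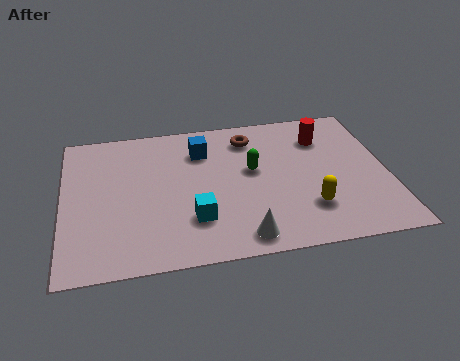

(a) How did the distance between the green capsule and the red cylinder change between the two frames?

-1.7

They were about 4.4 units apart before and 2.7 after — 1.7 units closer together.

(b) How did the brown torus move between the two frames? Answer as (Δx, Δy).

(-0.8, 0.2)

From the two frames, the brown torus sits at roughly (7.0, 5.6) before and (6.2, 5.8) after.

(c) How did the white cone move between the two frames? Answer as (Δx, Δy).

(-2.4, -0.1)

From the two frames, the white cone sits at roughly (8.1, 1.0) before and (5.7, 0.9) after.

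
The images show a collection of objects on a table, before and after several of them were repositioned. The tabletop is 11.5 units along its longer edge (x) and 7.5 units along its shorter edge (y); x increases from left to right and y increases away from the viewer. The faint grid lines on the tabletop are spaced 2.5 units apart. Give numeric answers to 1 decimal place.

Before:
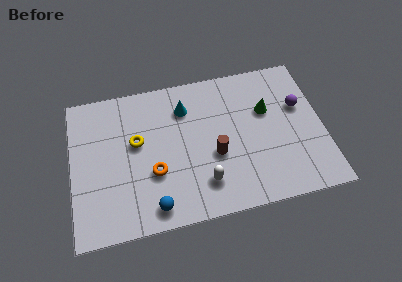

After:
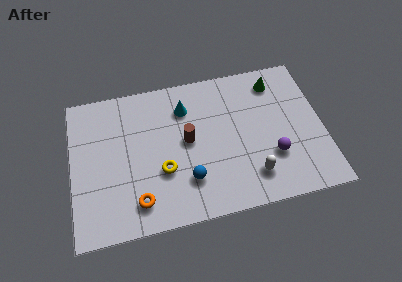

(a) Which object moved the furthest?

the purple sphere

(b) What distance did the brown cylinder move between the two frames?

1.6

The brown cylinder moved from about (6.5, 3.0) to (5.3, 4.0), a distance of √(1.2² + 1.0²) ≈ 1.6.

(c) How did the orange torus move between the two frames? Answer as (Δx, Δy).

(-0.8, -1.3)

The orange torus started near (3.7, 2.7) and ended near (2.9, 1.4).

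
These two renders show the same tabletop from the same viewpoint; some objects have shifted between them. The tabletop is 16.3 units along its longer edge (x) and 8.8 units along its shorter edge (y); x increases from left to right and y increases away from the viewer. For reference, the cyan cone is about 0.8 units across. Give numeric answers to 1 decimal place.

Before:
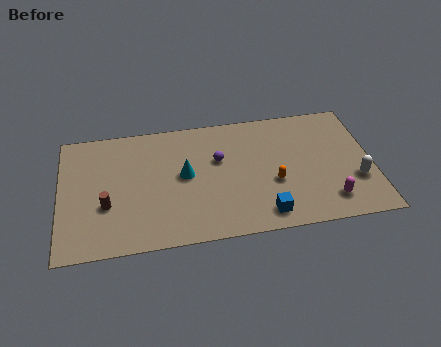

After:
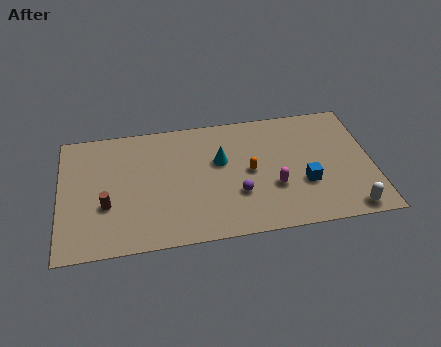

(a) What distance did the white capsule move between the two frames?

2.1

The white capsule was near (15.4, 2.9) before and (14.9, 0.9) after, so it travelled √(0.5² + 2.0²) ≈ 2.1 units.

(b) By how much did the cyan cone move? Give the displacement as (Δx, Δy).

(1.9, 0.7)

The cyan cone was at about (6.5, 4.7) and moved to about (8.4, 5.4).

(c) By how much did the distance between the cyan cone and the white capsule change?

-1.2

The distance was about 9.1 in the first image and 7.9 in the second, so they moved 1.2 units closer together.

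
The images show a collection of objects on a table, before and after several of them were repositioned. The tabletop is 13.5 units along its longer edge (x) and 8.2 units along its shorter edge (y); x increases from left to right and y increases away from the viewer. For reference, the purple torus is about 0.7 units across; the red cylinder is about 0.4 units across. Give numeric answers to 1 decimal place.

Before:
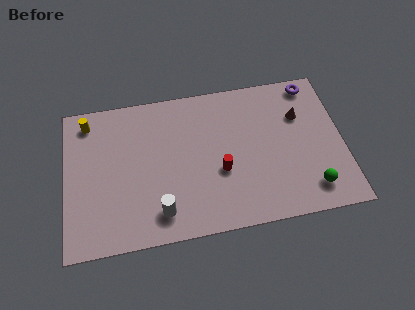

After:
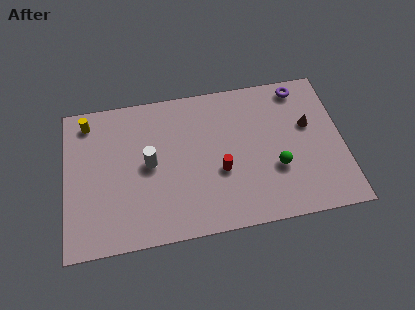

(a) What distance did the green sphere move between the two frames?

2.1

From (11.8, 1.5) to (10.2, 2.9), the green sphere covered √(1.6² + 1.4²) ≈ 2.1 units.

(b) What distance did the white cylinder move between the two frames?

2.7

From (4.5, 1.5) to (4.1, 4.2), the white cylinder covered √(0.4² + 2.7²) ≈ 2.7 units.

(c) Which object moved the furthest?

the white cylinder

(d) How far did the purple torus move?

0.6

The purple torus was near (12.2, 7.3) before and (11.6, 7.2) after, so it travelled √(0.6² + 0.1²) ≈ 0.6 units.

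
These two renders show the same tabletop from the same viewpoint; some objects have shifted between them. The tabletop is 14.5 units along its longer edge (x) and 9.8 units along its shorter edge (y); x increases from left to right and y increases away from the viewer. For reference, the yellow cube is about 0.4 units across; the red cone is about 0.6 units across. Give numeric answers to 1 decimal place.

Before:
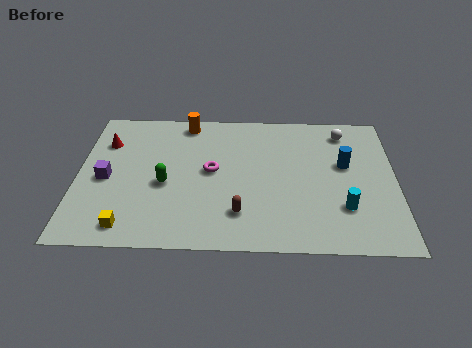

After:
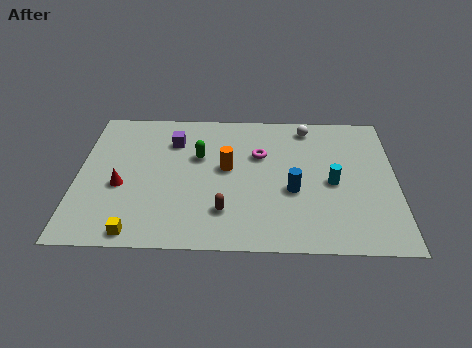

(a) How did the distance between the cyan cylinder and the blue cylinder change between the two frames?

-1.1

Before: roughly 3.0 units apart; after: 1.9. That's 1.1 units closer together.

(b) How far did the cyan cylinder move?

1.8

From (12.1, 2.8) to (11.6, 4.5), the cyan cylinder covered √(0.5² + 1.7²) ≈ 1.8 units.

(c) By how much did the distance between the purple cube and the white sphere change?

-5.2

They were about 11.5 units apart before and 6.3 after — 5.2 units closer together.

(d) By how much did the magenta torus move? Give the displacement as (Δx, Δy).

(2.2, 1.2)

The magenta torus was at about (6.1, 5.2) and moved to about (8.3, 6.4).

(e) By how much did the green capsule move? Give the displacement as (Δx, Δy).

(1.5, 2.0)

The green capsule started near (4.0, 4.2) and ended near (5.5, 6.2).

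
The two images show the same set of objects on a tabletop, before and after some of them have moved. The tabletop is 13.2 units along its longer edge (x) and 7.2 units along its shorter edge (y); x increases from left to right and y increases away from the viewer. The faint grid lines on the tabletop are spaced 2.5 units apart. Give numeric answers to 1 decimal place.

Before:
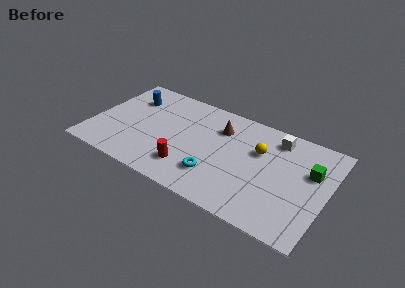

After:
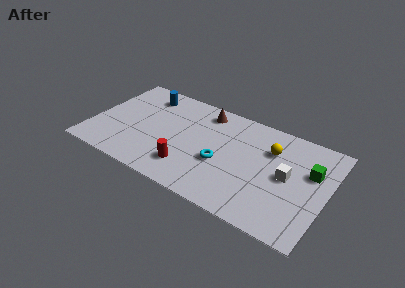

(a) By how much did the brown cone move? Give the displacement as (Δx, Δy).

(-1.0, 0.8)

The brown cone started near (7.0, 5.3) and ended near (6.0, 6.1).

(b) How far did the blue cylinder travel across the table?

1.0

From (1.8, 5.3) to (2.6, 5.9), the blue cylinder covered √(0.8² + 0.6²) ≈ 1.0 units.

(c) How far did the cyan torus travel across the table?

1.0

The cyan torus was near (7.2, 1.9) before and (7.4, 2.9) after, so it travelled √(0.2² + 1.0²) ≈ 1.0 units.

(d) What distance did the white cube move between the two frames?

2.5

The white cube moved from about (10.1, 6.0) to (11.0, 3.7), a distance of √(0.9² + 2.3²) ≈ 2.5.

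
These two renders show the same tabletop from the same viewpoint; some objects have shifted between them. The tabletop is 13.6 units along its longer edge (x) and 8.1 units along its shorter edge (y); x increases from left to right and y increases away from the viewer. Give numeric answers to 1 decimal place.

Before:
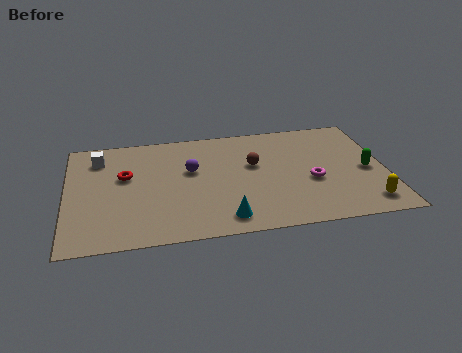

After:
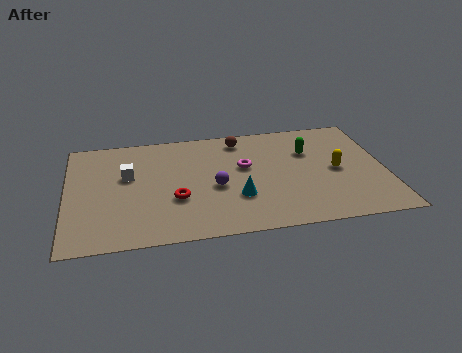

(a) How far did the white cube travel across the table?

1.9

The white cube moved from about (1.4, 6.4) to (2.6, 4.9), a distance of √(1.2² + 1.5²) ≈ 1.9.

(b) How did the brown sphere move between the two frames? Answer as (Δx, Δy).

(-0.5, 2.0)

From the two frames, the brown sphere sits at roughly (8.0, 4.9) before and (7.5, 6.9) after.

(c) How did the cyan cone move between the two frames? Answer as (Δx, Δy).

(0.6, 1.4)

The cyan cone was at about (6.6, 1.2) and moved to about (7.2, 2.6).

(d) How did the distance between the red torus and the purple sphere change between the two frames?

-1.0

They were about 2.8 units apart before and 1.8 after — 1.0 units closer together.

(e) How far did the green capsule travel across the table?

3.0

The green capsule was near (12.8, 3.7) before and (10.4, 5.5) after, so it travelled √(2.4² + 1.8²) ≈ 3.0 units.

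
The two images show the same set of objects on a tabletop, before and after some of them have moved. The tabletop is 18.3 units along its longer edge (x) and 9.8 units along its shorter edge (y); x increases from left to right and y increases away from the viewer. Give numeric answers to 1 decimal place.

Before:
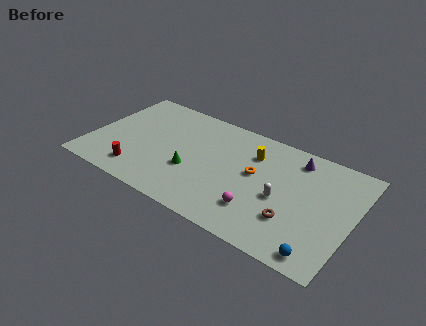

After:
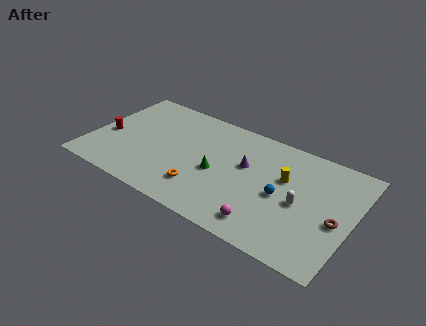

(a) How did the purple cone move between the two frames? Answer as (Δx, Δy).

(-3.2, -2.3)

From the two frames, the purple cone sits at roughly (14.0, 8.2) before and (10.8, 5.9) after.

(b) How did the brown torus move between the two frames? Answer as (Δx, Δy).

(2.8, 1.3)

The brown torus was at about (14.5, 2.9) and moved to about (17.3, 4.2).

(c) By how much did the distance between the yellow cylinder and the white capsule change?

-1.7

Before: roughly 3.8 units apart; after: 2.1. That's 1.7 units closer together.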